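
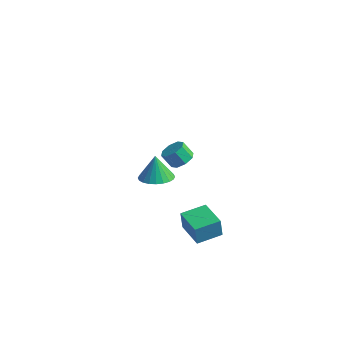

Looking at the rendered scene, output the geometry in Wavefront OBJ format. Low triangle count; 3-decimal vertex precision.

v 1.385 -1.316 -3.609
v 1.303 -1.414 -2.286
v 2.162 0.154 -3.453
v 2.08 0.056 -2.129
v 3.08 -2.216 -3.571
v 2.998 -2.314 -2.247
v 3.857 -0.746 -3.414
v 3.775 -0.844 -2.091
v 1.522 -4.041 3.079
v 2.538 -4.176 3.306
v 1.218 -3.739 4.621
v 2.527 -3.775 3.226
v 2.363 -3.414 3.123
v 2.071 -3.148 3.013
v 1.696 -3.018 2.914
v 1.294 -3.044 2.839
v 0.926 -3.222 2.802
v 0.65 -3.524 2.806
v 0.506 -3.905 2.852
v 0.517 -4.306 2.933
v 0.681 -4.667 3.036
v 0.973 -4.933 3.145
v 1.348 -5.063 3.245
v 1.75 -5.037 3.319
v 2.118 -4.859 3.357
v 2.394 -4.557 3.352
v -2.466 4.009 -2.983
v -1.78 4.116 -2.494
v -2.407 3.897 -1.567
v -3.094 3.791 -2.057
v -2.109 4.67 -2.586
v -2.736 4.451 -1.659
v -2.647 4.837 -2.911
v -3.274 4.618 -1.984
v -3.079 4.519 -3.278
v -3.707 4.301 -2.351
v -3.153 3.903 -3.473
v -3.78 3.684 -2.546
v -2.824 3.349 -3.381
v -3.451 3.13 -2.454
v -2.286 3.182 -3.056
v -2.913 2.963 -2.129
v -1.853 3.499 -2.689
v -2.481 3.281 -1.762
f 2 4 1
f 5 2 1
f 1 4 3
f 3 5 1
f 2 8 4
f 6 2 5
f 6 8 2
f 4 8 3
f 7 5 3
f 3 8 7
f 7 6 5
f 8 6 7
f 10 9 12
f 10 12 11
f 12 9 13
f 12 13 11
f 13 9 14
f 13 14 11
f 14 9 15
f 14 15 11
f 15 9 16
f 15 16 11
f 16 9 17
f 16 17 11
f 17 9 18
f 17 18 11
f 18 9 19
f 18 19 11
f 19 9 20
f 19 20 11
f 20 9 21
f 20 21 11
f 21 9 22
f 21 22 11
f 22 9 23
f 22 23 11
f 23 9 24
f 23 24 11
f 24 9 25
f 24 25 11
f 25 9 26
f 25 26 11
f 26 9 10
f 26 10 11
f 28 27 31
f 28 31 29
f 29 31 32
f 29 32 30
f 31 27 33
f 31 33 32
f 32 33 34
f 32 34 30
f 33 27 35
f 33 35 34
f 34 35 36
f 34 36 30
f 35 27 37
f 35 37 36
f 36 37 38
f 36 38 30
f 37 27 39
f 37 39 38
f 38 39 40
f 38 40 30
f 39 27 41
f 39 41 40
f 40 41 42
f 40 42 30
f 41 27 43
f 41 43 42
f 42 43 44
f 42 44 30
f 43 27 28
f 43 28 44
f 44 28 29
f 44 29 30



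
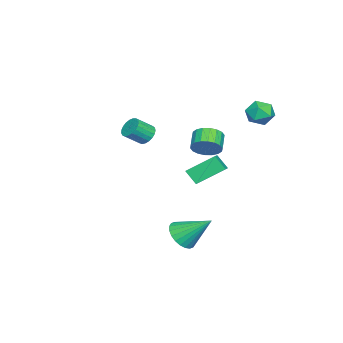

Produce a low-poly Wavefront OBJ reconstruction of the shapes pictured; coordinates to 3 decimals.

v 3.382 1.607 -3.212
v 4.146 2.028 -3.721
v 3.398 3.253 -1.828
v 3.836 2.186 -3.905
v 3.456 2.255 -3.983
v 3.065 2.226 -3.944
v 2.722 2.103 -3.794
v 2.48 1.904 -3.555
v 2.375 1.661 -3.264
v 2.423 1.409 -2.965
v 2.618 1.187 -2.703
v 2.928 1.029 -2.519
v 3.308 0.959 -2.441
v 3.699 0.988 -2.48
v 4.042 1.112 -2.63
v 4.284 1.31 -2.869
v 4.389 1.554 -3.16
v 4.341 1.806 -3.459
v -3.407 4.128 2.636
v -2.782 3.702 3.205
v -4.518 3.858 3.655
v -3.893 3.432 4.224
v -3.846 4.367 4.084
v -3.159 4.534 3.455
v -4.141 3.026 3.405
v -3.454 3.193 2.776
v -3.236 3.021 3.681
v -3.053 3.85 4.1
v -4.247 3.71 2.76
v -4.064 4.539 3.179
v -2.968 -0.213 -1.353
v -3.666 1.294 -0.258
v -2.777 0.48 -2.186
v -3.475 1.988 -1.091
v -1.965 -0.028 -0.969
v -2.663 1.48 0.126
v -1.774 0.666 -1.802
v -2.472 2.173 -0.707
v 0.019 1.844 1.923
v 0.464 2.073 2.66
v -0.454 1.884 3.273
v -0.899 1.656 2.537
v 0.312 2.418 2.538
v -0.606 2.229 3.151
v 0.101 2.649 2.294
v -0.817 2.46 2.908
v -0.125 2.721 1.977
v -1.043 2.532 2.591
v -0.323 2.619 1.65
v -1.241 2.43 2.263
v -0.453 2.364 1.376
v -1.371 2.175 1.99
v -0.49 2.006 1.211
v -1.408 1.817 1.825
v -0.426 1.616 1.187
v -1.344 1.427 1.8
v -0.274 1.271 1.309
v -1.192 1.082 1.922
v -0.063 1.04 1.552
v -0.981 0.851 2.166
v 0.163 0.968 1.869
v -0.755 0.779 2.483
v 0.361 1.07 2.197
v -0.557 0.881 2.81
v 0.491 1.325 2.47
v -0.427 1.136 3.084
v 0.528 1.683 2.635
v -0.39 1.494 3.249
v -4.21 -3.135 0.512
v -3.602 -2.996 0.113
v -2.903 -3.766 0.91
v -3.51 -3.905 1.308
v -3.593 -2.771 0.323
v -2.894 -3.541 1.12
v -3.692 -2.609 0.565
v -2.993 -3.379 1.362
v -3.879 -2.538 0.799
v -3.18 -3.308 1.595
v -4.124 -2.57 0.982
v -3.425 -3.34 1.779
v -4.384 -2.7 1.084
v -3.685 -3.47 1.881
v -4.613 -2.905 1.088
v -3.914 -3.675 1.884
v -4.773 -3.15 0.991
v -4.074 -3.92 1.788
v -4.835 -3.392 0.812
v -4.136 -4.162 1.609
v -4.789 -3.59 0.581
v -4.09 -4.36 1.377
v -4.643 -3.709 0.337
v -3.944 -4.479 1.134
v -4.422 -3.729 0.124
v -3.723 -4.499 0.921
v -4.164 -3.646 -0.022
v -3.465 -4.416 0.775
v -3.914 -3.475 -0.076
v -3.215 -4.245 0.721
v -3.715 -3.245 -0.028
v -3.016 -4.015 0.769
f 2 1 4
f 2 4 3
f 4 1 5
f 4 5 3
f 5 1 6
f 5 6 3
f 6 1 7
f 6 7 3
f 7 1 8
f 7 8 3
f 8 1 9
f 8 9 3
f 9 1 10
f 9 10 3
f 10 1 11
f 10 11 3
f 11 1 12
f 11 12 3
f 12 1 13
f 12 13 3
f 13 1 14
f 13 14 3
f 14 1 15
f 14 15 3
f 15 1 16
f 15 16 3
f 16 1 17
f 16 17 3
f 17 1 18
f 17 18 3
f 18 1 2
f 18 2 3
f 19 30 24
f 19 24 20
f 19 20 26
f 19 26 29
f 19 29 30
f 20 24 28
f 24 30 23
f 30 29 21
f 29 26 25
f 26 20 27
f 22 28 23
f 22 23 21
f 22 21 25
f 22 25 27
f 22 27 28
f 23 28 24
f 21 23 30
f 25 21 29
f 27 25 26
f 28 27 20
f 32 34 31
f 35 32 31
f 31 34 33
f 33 35 31
f 32 38 34
f 36 32 35
f 36 38 32
f 34 38 33
f 37 35 33
f 33 38 37
f 37 36 35
f 38 36 37
f 40 39 43
f 40 43 41
f 41 43 44
f 41 44 42
f 43 39 45
f 43 45 44
f 44 45 46
f 44 46 42
f 45 39 47
f 45 47 46
f 46 47 48
f 46 48 42
f 47 39 49
f 47 49 48
f 48 49 50
f 48 50 42
f 49 39 51
f 49 51 50
f 50 51 52
f 50 52 42
f 51 39 53
f 51 53 52
f 52 53 54
f 52 54 42
f 53 39 55
f 53 55 54
f 54 55 56
f 54 56 42
f 55 39 57
f 55 57 56
f 56 57 58
f 56 58 42
f 57 39 59
f 57 59 58
f 58 59 60
f 58 60 42
f 59 39 61
f 59 61 60
f 60 61 62
f 60 62 42
f 61 39 63
f 61 63 62
f 62 63 64
f 62 64 42
f 63 39 65
f 63 65 64
f 64 65 66
f 64 66 42
f 65 39 67
f 65 67 66
f 66 67 68
f 66 68 42
f 67 39 40
f 67 40 68
f 68 40 41
f 68 41 42
f 70 69 73
f 70 73 71
f 71 73 74
f 71 74 72
f 73 69 75
f 73 75 74
f 74 75 76
f 74 76 72
f 75 69 77
f 75 77 76
f 76 77 78
f 76 78 72
f 77 69 79
f 77 79 78
f 78 79 80
f 78 80 72
f 79 69 81
f 79 81 80
f 80 81 82
f 80 82 72
f 81 69 83
f 81 83 82
f 82 83 84
f 82 84 72
f 83 69 85
f 83 85 84
f 84 85 86
f 84 86 72
f 85 69 87
f 85 87 86
f 86 87 88
f 86 88 72
f 87 69 89
f 87 89 88
f 88 89 90
f 88 90 72
f 89 69 91
f 89 91 90
f 90 91 92
f 90 92 72
f 91 69 93
f 91 93 92
f 92 93 94
f 92 94 72
f 93 69 95
f 93 95 94
f 94 95 96
f 94 96 72
f 95 69 97
f 95 97 96
f 96 97 98
f 96 98 72
f 97 69 99
f 97 99 98
f 98 99 100
f 98 100 72
f 99 69 70
f 99 70 100
f 100 70 71
f 100 71 72



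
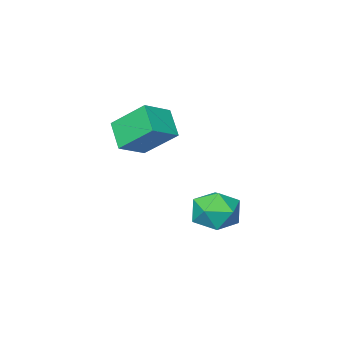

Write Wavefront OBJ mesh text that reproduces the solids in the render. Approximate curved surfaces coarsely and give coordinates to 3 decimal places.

v 1.298 1.907 -3.169
v 1.678 1.705 -3.805
v 1.022 0.715 -2.955
v 1.402 0.513 -3.591
v 1.787 0.78 -2.983
v 1.957 1.517 -3.115
v 0.743 0.903 -3.645
v 0.913 1.64 -3.777
v 1.335 1.085 -4.099
v 1.98 1.009 -3.69
v 0.72 1.411 -3.07
v 1.365 1.335 -2.661
v 2.487 -0.496 -1.537
v 2.261 -1.216 -0.897
v 2.004 0.409 -0.691
v 1.777 -0.311 -0.051
v 3.363 -0.409 -1.129
v 3.136 -1.129 -0.489
v 2.879 0.496 -0.283
v 2.653 -0.224 0.357
f 1 12 6
f 1 6 2
f 1 2 8
f 1 8 11
f 1 11 12
f 2 6 10
f 6 12 5
f 12 11 3
f 11 8 7
f 8 2 9
f 4 10 5
f 4 5 3
f 4 3 7
f 4 7 9
f 4 9 10
f 5 10 6
f 3 5 12
f 7 3 11
f 9 7 8
f 10 9 2
f 14 16 13
f 17 14 13
f 13 16 15
f 15 17 13
f 14 20 16
f 18 14 17
f 18 20 14
f 16 20 15
f 19 17 15
f 15 20 19
f 19 18 17
f 20 18 19



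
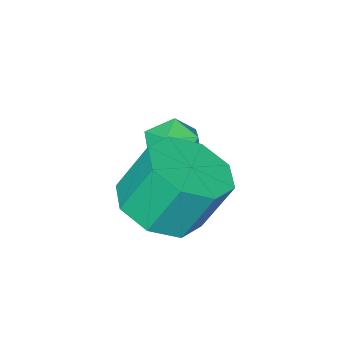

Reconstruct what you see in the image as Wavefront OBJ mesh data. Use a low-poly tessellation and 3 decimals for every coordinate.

v 0.735 1.285 0.641
v 1.109 0.64 0.61
v -0.289 0.68 0.85
v 0.085 0.035 0.819
v 0.196 0.504 1.389
v 0.83 0.878 1.26
v -0.01 0.442 0.2
v 0.624 0.816 0.071
v 0.649 0.119 0.337
v 0.777 0.157 1.072
v 0.043 1.163 0.388
v 0.171 1.201 1.123
v 2.229 2.071 0.523
v 3.098 2.622 0.574
v 2.68 3.16 1.887
v 1.811 2.609 1.837
v 2.51 3.016 0.225
v 2.093 3.554 1.539
v 1.758 2.856 0.052
v 1.341 3.395 1.366
v 1.282 2.237 0.154
v 0.864 2.775 1.468
v 1.36 1.52 0.473
v 0.942 2.058 1.786
v 1.947 1.126 0.821
v 1.53 1.664 2.135
v 2.699 1.285 0.994
v 2.282 1.824 2.308
v 3.176 1.905 0.892
v 2.758 2.443 2.206
f 1 12 6
f 1 6 2
f 1 2 8
f 1 8 11
f 1 11 12
f 2 6 10
f 6 12 5
f 12 11 3
f 11 8 7
f 8 2 9
f 4 10 5
f 4 5 3
f 4 3 7
f 4 7 9
f 4 9 10
f 5 10 6
f 3 5 12
f 7 3 11
f 9 7 8
f 10 9 2
f 14 13 17
f 14 17 15
f 15 17 18
f 15 18 16
f 17 13 19
f 17 19 18
f 18 19 20
f 18 20 16
f 19 13 21
f 19 21 20
f 20 21 22
f 20 22 16
f 21 13 23
f 21 23 22
f 22 23 24
f 22 24 16
f 23 13 25
f 23 25 24
f 24 25 26
f 24 26 16
f 25 13 27
f 25 27 26
f 26 27 28
f 26 28 16
f 27 13 29
f 27 29 28
f 28 29 30
f 28 30 16
f 29 13 14
f 29 14 30
f 30 14 15
f 30 15 16



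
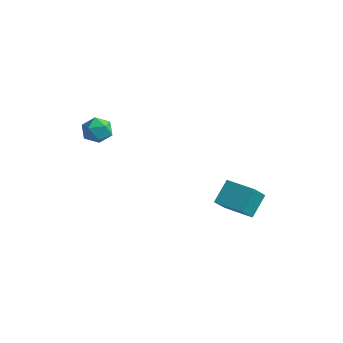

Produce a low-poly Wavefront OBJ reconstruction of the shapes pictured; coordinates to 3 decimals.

v 1.784 2.196 -2.395
v 1.675 3.097 -1.45
v 1.562 3.103 -3.285
v 1.453 4.004 -2.34
v 3.187 2.456 -2.48
v 3.078 3.357 -1.535
v 2.965 3.363 -3.37
v 2.856 4.264 -2.425
v -1.237 -2.214 2.455
v -0.79 -1.647 2.524
v -0.63 -2.793 3.276
v -0.183 -2.226 3.345
v -0.871 -2.175 3.57
v -1.246 -1.817 3.062
v -0.174 -2.623 2.738
v -0.549 -2.265 2.23
v -0.133 -1.9 2.699
v -0.563 -1.623 3.213
v -0.857 -2.817 2.587
v -1.287 -2.54 3.101
f 2 4 1
f 5 2 1
f 1 4 3
f 3 5 1
f 2 8 4
f 6 2 5
f 6 8 2
f 4 8 3
f 7 5 3
f 3 8 7
f 7 6 5
f 8 6 7
f 9 20 14
f 9 14 10
f 9 10 16
f 9 16 19
f 9 19 20
f 10 14 18
f 14 20 13
f 20 19 11
f 19 16 15
f 16 10 17
f 12 18 13
f 12 13 11
f 12 11 15
f 12 15 17
f 12 17 18
f 13 18 14
f 11 13 20
f 15 11 19
f 17 15 16
f 18 17 10



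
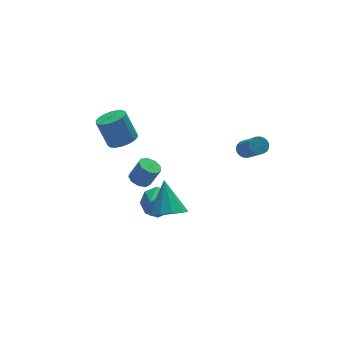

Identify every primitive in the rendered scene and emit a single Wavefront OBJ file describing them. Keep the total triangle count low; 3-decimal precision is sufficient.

v -3.586 -3.59 0.143
v -3.103 -4.4 0.689
v -3.174 -2.23 1.797
v -2.634 -4.091 0.318
v -2.528 -3.59 -0.12
v -2.826 -3.089 -0.457
v -3.414 -2.78 -0.566
v -4.068 -2.779 -0.403
v -4.538 -3.088 -0.032
v -4.644 -3.589 0.406
v -4.346 -4.09 0.744
v -3.757 -4.4 0.852
v 1.849 -2.414 2.665
v 2.308 -2.159 2.934
v 2.251 -3.692 4.484
v 1.791 -3.946 4.215
v 2.118 -2.046 3.039
v 2.06 -3.578 4.589
v 1.881 -1.996 3.08
v 1.824 -3.528 4.63
v 1.639 -2.018 3.049
v 1.581 -3.55 4.599
v 1.433 -2.109 2.952
v 1.375 -3.641 4.501
v 1.299 -2.252 2.805
v 1.241 -3.784 4.354
v 1.26 -2.424 2.634
v 1.202 -3.956 4.183
v 1.323 -2.594 2.468
v 1.265 -4.126 4.018
v 1.476 -2.732 2.337
v 1.419 -4.265 3.886
v 1.695 -2.816 2.262
v 1.637 -4.348 3.812
v 1.939 -2.83 2.257
v 1.882 -4.362 3.807
v 2.169 -2.772 2.323
v 2.111 -4.305 3.872
v 2.343 -2.653 2.448
v 2.285 -4.185 3.997
v 2.431 -2.491 2.61
v 2.373 -4.024 4.16
v 2.419 -2.317 2.782
v 2.361 -3.849 4.332
v -1.736 3.899 -3.707
v -1.182 4.363 -3.863
v -0.609 4.106 -2.589
v -1.164 3.641 -2.433
v -1.561 4.614 -3.641
v -0.988 4.357 -2.367
v -2.022 4.531 -3.451
v -1.45 4.274 -2.177
v -2.35 4.152 -3.38
v -1.777 3.895 -2.106
v -2.39 3.654 -3.462
v -1.818 3.397 -2.188
v -2.125 3.27 -3.659
v -1.552 3.013 -2.385
v -1.677 3.181 -3.878
v -1.105 2.924 -2.604
v -1.258 3.427 -4.017
v -0.685 3.17 -2.744
v -1.062 3.894 -4.011
v -0.489 3.637 -2.737
v -1.807 1.43 -3.82
v -1.02 1.45 -3.11
v -2.533 0.87 -3
v -1.489 2.112 -3.074
v -2.144 2.374 -3.474
v -2.602 2.083 -4.078
v -2.594 1.409 -4.53
v -2.125 0.748 -4.567
v -1.47 0.486 -4.166
v -1.013 0.777 -3.563
v -2.921 3.593 0.686
v -2.204 4.196 0.617
v -2.621 4.89 2.324
v -3.339 4.287 2.394
v -2.522 4.411 0.451
v -2.94 5.105 2.159
v -2.92 4.464 0.333
v -3.338 5.158 2.04
v -3.318 4.344 0.284
v -3.735 5.038 1.992
v -3.637 4.076 0.315
v -4.055 4.77 2.023
v -3.815 3.712 0.419
v -4.232 4.406 2.127
v -3.815 3.324 0.577
v -4.233 4.018 2.284
v -3.639 2.99 0.756
v -4.056 3.684 2.463
v -3.32 2.775 0.921
v -3.738 3.469 2.629
v -2.922 2.722 1.04
v -3.34 3.416 2.747
v -2.525 2.842 1.088
v -2.942 3.536 2.796
v -2.205 3.11 1.057
v -2.623 3.804 2.765
v -2.028 3.474 0.953
v -2.445 4.168 2.661
v -2.027 3.862 0.796
v -2.445 4.556 2.503
f 2 1 4
f 2 4 3
f 4 1 5
f 4 5 3
f 5 1 6
f 5 6 3
f 6 1 7
f 6 7 3
f 7 1 8
f 7 8 3
f 8 1 9
f 8 9 3
f 9 1 10
f 9 10 3
f 10 1 11
f 10 11 3
f 11 1 12
f 11 12 3
f 12 1 2
f 12 2 3
f 14 13 17
f 14 17 15
f 15 17 18
f 15 18 16
f 17 13 19
f 17 19 18
f 18 19 20
f 18 20 16
f 19 13 21
f 19 21 20
f 20 21 22
f 20 22 16
f 21 13 23
f 21 23 22
f 22 23 24
f 22 24 16
f 23 13 25
f 23 25 24
f 24 25 26
f 24 26 16
f 25 13 27
f 25 27 26
f 26 27 28
f 26 28 16
f 27 13 29
f 27 29 28
f 28 29 30
f 28 30 16
f 29 13 31
f 29 31 30
f 30 31 32
f 30 32 16
f 31 13 33
f 31 33 32
f 32 33 34
f 32 34 16
f 33 13 35
f 33 35 34
f 34 35 36
f 34 36 16
f 35 13 37
f 35 37 36
f 36 37 38
f 36 38 16
f 37 13 39
f 37 39 38
f 38 39 40
f 38 40 16
f 39 13 41
f 39 41 40
f 40 41 42
f 40 42 16
f 41 13 43
f 41 43 42
f 42 43 44
f 42 44 16
f 43 13 14
f 43 14 44
f 44 14 15
f 44 15 16
f 46 45 49
f 46 49 47
f 47 49 50
f 47 50 48
f 49 45 51
f 49 51 50
f 50 51 52
f 50 52 48
f 51 45 53
f 51 53 52
f 52 53 54
f 52 54 48
f 53 45 55
f 53 55 54
f 54 55 56
f 54 56 48
f 55 45 57
f 55 57 56
f 56 57 58
f 56 58 48
f 57 45 59
f 57 59 58
f 58 59 60
f 58 60 48
f 59 45 61
f 59 61 60
f 60 61 62
f 60 62 48
f 61 45 63
f 61 63 62
f 62 63 64
f 62 64 48
f 63 45 46
f 63 46 64
f 64 46 47
f 64 47 48
f 66 65 68
f 66 68 67
f 68 65 69
f 68 69 67
f 69 65 70
f 69 70 67
f 70 65 71
f 70 71 67
f 71 65 72
f 71 72 67
f 72 65 73
f 72 73 67
f 73 65 74
f 73 74 67
f 74 65 66
f 74 66 67
f 76 75 79
f 76 79 77
f 77 79 80
f 77 80 78
f 79 75 81
f 79 81 80
f 80 81 82
f 80 82 78
f 81 75 83
f 81 83 82
f 82 83 84
f 82 84 78
f 83 75 85
f 83 85 84
f 84 85 86
f 84 86 78
f 85 75 87
f 85 87 86
f 86 87 88
f 86 88 78
f 87 75 89
f 87 89 88
f 88 89 90
f 88 90 78
f 89 75 91
f 89 91 90
f 90 91 92
f 90 92 78
f 91 75 93
f 91 93 92
f 92 93 94
f 92 94 78
f 93 75 95
f 93 95 94
f 94 95 96
f 94 96 78
f 95 75 97
f 95 97 96
f 96 97 98
f 96 98 78
f 97 75 99
f 97 99 98
f 98 99 100
f 98 100 78
f 99 75 101
f 99 101 100
f 100 101 102
f 100 102 78
f 101 75 103
f 101 103 102
f 102 103 104
f 102 104 78
f 103 75 76
f 103 76 104
f 104 76 77
f 104 77 78



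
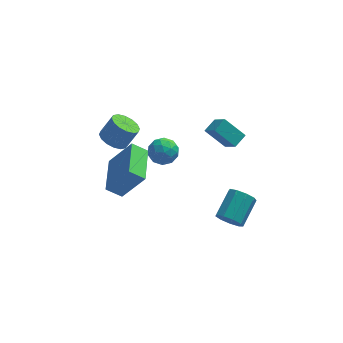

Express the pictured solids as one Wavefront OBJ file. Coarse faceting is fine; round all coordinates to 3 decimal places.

v -4.076 2.178 0.573
v -3.376 2.084 0.156
v -2.704 2.329 1.23
v -3.404 2.422 1.647
v -3.47 2.496 0.122
v -2.798 2.741 1.195
v -3.727 2.823 0.208
v -3.055 3.068 1.281
v -4.077 2.977 0.392
v -3.405 3.222 1.465
v -4.427 2.917 0.624
v -3.755 3.162 1.698
v -4.683 2.659 0.843
v -4.011 2.903 1.917
v -4.776 2.271 0.99
v -4.104 2.516 2.064
v -4.682 1.859 1.025
v -4.01 2.104 2.098
v -4.425 1.532 0.939
v -3.753 1.777 2.012
v -4.075 1.378 0.755
v -3.403 1.623 1.828
v -3.725 1.438 0.522
v -3.053 1.683 1.596
v -3.469 1.697 0.303
v -2.797 1.941 1.377
v -1.516 3.304 -1.753
v -0.778 2.928 -1.517
v -2.222 2.452 -0.903
v -1.484 2.076 -0.667
v -1.65 2.888 -0.428
v -1.213 3.414 -0.954
v -1.787 1.966 -1.466
v -1.35 2.492 -1.992
v -0.945 2.101 -1.339
v -0.86 2.671 -0.698
v -2.14 2.709 -1.722
v -2.055 3.279 -1.081
v -1.085 3.191 -1.709
v -1.915 2.189 -0.711
v -2.013 2.666 -0.57
v -1.578 2.445 -0.431
v -1.341 3.477 -1.379
v -0.907 3.255 -1.239
v -1.419 3.232 -0.6
v -2.093 2.125 -1.181
v -1.659 1.903 -1.041
v -1.422 2.935 -1.989
v -0.987 2.714 -1.85
v -1.581 2.148 -1.82
v -0.749 2.483 -1.466
v -1.164 1.983 -0.967
v -1.342 1.918 -1.437
v -1.086 2.227 -1.745
v -0.699 2.818 -1.089
v -1.114 2.318 -0.59
v -1.212 2.795 -0.45
v -0.955 3.104 -0.758
v -0.797 2.332 -0.985
v -1.886 3.062 -1.83
v -2.301 2.562 -1.331
v -2.045 2.276 -1.662
v -1.788 2.585 -1.97
v -1.836 3.397 -1.453
v -2.251 2.897 -0.954
v -1.914 3.153 -0.675
v -1.658 3.462 -0.983
v -2.203 3.048 -1.435
v 1.224 -4.351 0.535
v 1.705 -4.313 -0.026
v 2.457 -3.09 0.704
v 1.976 -3.129 1.265
v 1.308 -4.013 -0.118
v 2.06 -2.791 0.612
v 0.871 -3.872 0.096
v 1.623 -2.649 0.825
v 0.599 -3.955 0.515
v 1.352 -2.732 1.244
v 0.62 -4.223 0.943
v 1.372 -3.001 1.673
v 0.923 -4.552 1.181
v 1.675 -3.329 1.911
v 1.367 -4.786 1.116
v 2.119 -3.564 1.846
v 1.744 -4.817 0.78
v 2.496 -3.595 1.509
v 1.877 -4.63 0.329
v 2.63 -3.408 1.058
v 1.808 -1.034 3.018
v 0.821 -0.549 3.916
v 1.394 -0.159 2.091
v 0.407 0.326 2.989
v 2.353 -0.466 3.311
v 1.366 0.019 4.209
v 1.939 0.409 2.384
v 0.952 0.894 3.282
v -3.848 -3.095 1.547
v -4.627 -3.007 2.119
v -3.602 -1.009 1.562
v -4.381 -0.921 2.134
v -2.719 -3.239 3.106
v -3.498 -3.151 3.678
v -2.473 -1.153 3.121
v -3.252 -1.065 3.693
f 2 1 5
f 2 5 3
f 3 5 6
f 3 6 4
f 5 1 7
f 5 7 6
f 6 7 8
f 6 8 4
f 7 1 9
f 7 9 8
f 8 9 10
f 8 10 4
f 9 1 11
f 9 11 10
f 10 11 12
f 10 12 4
f 11 1 13
f 11 13 12
f 12 13 14
f 12 14 4
f 13 1 15
f 13 15 14
f 14 15 16
f 14 16 4
f 15 1 17
f 15 17 16
f 16 17 18
f 16 18 4
f 17 1 19
f 17 19 18
f 18 19 20
f 18 20 4
f 19 1 21
f 19 21 20
f 20 21 22
f 20 22 4
f 21 1 23
f 21 23 22
f 22 23 24
f 22 24 4
f 23 1 25
f 23 25 24
f 24 25 26
f 24 26 4
f 25 1 2
f 25 2 26
f 26 2 3
f 26 3 4
f 27 64 43
f 64 38 67
f 43 67 32
f 64 67 43
f 27 43 39
f 43 32 44
f 39 44 28
f 43 44 39
f 27 39 48
f 39 28 49
f 48 49 34
f 39 49 48
f 27 48 60
f 48 34 63
f 60 63 37
f 48 63 60
f 27 60 64
f 60 37 68
f 64 68 38
f 60 68 64
f 28 44 55
f 44 32 58
f 55 58 36
f 44 58 55
f 32 67 45
f 67 38 66
f 45 66 31
f 67 66 45
f 38 68 65
f 68 37 61
f 65 61 29
f 68 61 65
f 37 63 62
f 63 34 50
f 62 50 33
f 63 50 62
f 34 49 54
f 49 28 51
f 54 51 35
f 49 51 54
f 30 56 42
f 56 36 57
f 42 57 31
f 56 57 42
f 30 42 40
f 42 31 41
f 40 41 29
f 42 41 40
f 30 40 47
f 40 29 46
f 47 46 33
f 40 46 47
f 30 47 52
f 47 33 53
f 52 53 35
f 47 53 52
f 30 52 56
f 52 35 59
f 56 59 36
f 52 59 56
f 31 57 45
f 57 36 58
f 45 58 32
f 57 58 45
f 29 41 65
f 41 31 66
f 65 66 38
f 41 66 65
f 33 46 62
f 46 29 61
f 62 61 37
f 46 61 62
f 35 53 54
f 53 33 50
f 54 50 34
f 53 50 54
f 36 59 55
f 59 35 51
f 55 51 28
f 59 51 55
f 70 69 73
f 70 73 71
f 71 73 74
f 71 74 72
f 73 69 75
f 73 75 74
f 74 75 76
f 74 76 72
f 75 69 77
f 75 77 76
f 76 77 78
f 76 78 72
f 77 69 79
f 77 79 78
f 78 79 80
f 78 80 72
f 79 69 81
f 79 81 80
f 80 81 82
f 80 82 72
f 81 69 83
f 81 83 82
f 82 83 84
f 82 84 72
f 83 69 85
f 83 85 84
f 84 85 86
f 84 86 72
f 85 69 87
f 85 87 86
f 86 87 88
f 86 88 72
f 87 69 70
f 87 70 88
f 88 70 71
f 88 71 72
f 90 92 89
f 93 90 89
f 89 92 91
f 91 93 89
f 90 96 92
f 94 90 93
f 94 96 90
f 92 96 91
f 95 93 91
f 91 96 95
f 95 94 93
f 96 94 95
f 98 100 97
f 101 98 97
f 97 100 99
f 99 101 97
f 98 104 100
f 102 98 101
f 102 104 98
f 100 104 99
f 103 101 99
f 99 104 103
f 103 102 101
f 104 102 103



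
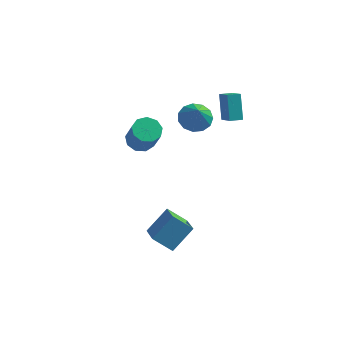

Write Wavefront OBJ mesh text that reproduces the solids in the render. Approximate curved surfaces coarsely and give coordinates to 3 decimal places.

v 1.515 2.244 2.47
v 2.101 1.561 1.948
v 1.845 1.456 3.87
v 2.459 1.997 2.109
v 2.517 2.51 2.384
v 2.257 2.94 2.687
v 1.762 3.148 2.921
v 1.188 3.07 3.012
v 0.719 2.729 2.93
v 0.502 2.234 2.703
v 0.607 1.743 2.402
v 1 1.41 2.122
v 1.557 1.343 1.953
v 3.609 1.841 2.912
v 3.265 2.854 4.347
v 2.965 2.77 2.102
v 2.622 3.783 3.538
v 4.318 2.237 2.802
v 3.975 3.25 4.238
v 3.675 3.166 1.993
v 3.331 4.179 3.428
v -1.84 2.538 -0.437
v -0.995 2.391 -0.797
v -0.395 1.595 0.937
v -1.24 1.742 1.297
v -1.019 2.966 -0.524
v -0.419 2.17 1.209
v -1.427 3.34 -0.211
v -0.827 2.544 1.523
v -2.028 3.339 -0.004
v -1.429 2.543 1.73
v -2.541 2.964 0.001
v -1.942 2.167 1.735
v -2.726 2.389 -0.199
v -2.127 1.592 1.535
v -2.496 1.884 -0.51
v -1.897 1.087 1.223
v -1.959 1.685 -0.787
v -1.36 0.889 0.946
v -1.366 1.886 -0.9
v -0.767 1.089 0.833
v 0.791 -2.247 -5.366
v 1.427 -3.598 -4.665
v -0.393 -2.301 -4.398
v 0.243 -3.653 -3.697
v 1.757 -1.147 -4.123
v 2.393 -2.499 -3.422
v 0.573 -1.202 -3.155
v 1.209 -2.553 -2.454
f 2 1 4
f 2 4 3
f 4 1 5
f 4 5 3
f 5 1 6
f 5 6 3
f 6 1 7
f 6 7 3
f 7 1 8
f 7 8 3
f 8 1 9
f 8 9 3
f 9 1 10
f 9 10 3
f 10 1 11
f 10 11 3
f 11 1 12
f 11 12 3
f 12 1 13
f 12 13 3
f 13 1 2
f 13 2 3
f 15 17 14
f 18 15 14
f 14 17 16
f 16 18 14
f 15 21 17
f 19 15 18
f 19 21 15
f 17 21 16
f 20 18 16
f 16 21 20
f 20 19 18
f 21 19 20
f 23 22 26
f 23 26 24
f 24 26 27
f 24 27 25
f 26 22 28
f 26 28 27
f 27 28 29
f 27 29 25
f 28 22 30
f 28 30 29
f 29 30 31
f 29 31 25
f 30 22 32
f 30 32 31
f 31 32 33
f 31 33 25
f 32 22 34
f 32 34 33
f 33 34 35
f 33 35 25
f 34 22 36
f 34 36 35
f 35 36 37
f 35 37 25
f 36 22 38
f 36 38 37
f 37 38 39
f 37 39 25
f 38 22 40
f 38 40 39
f 39 40 41
f 39 41 25
f 40 22 23
f 40 23 41
f 41 23 24
f 41 24 25
f 43 45 42
f 46 43 42
f 42 45 44
f 44 46 42
f 43 49 45
f 47 43 46
f 47 49 43
f 45 49 44
f 48 46 44
f 44 49 48
f 48 47 46
f 49 47 48



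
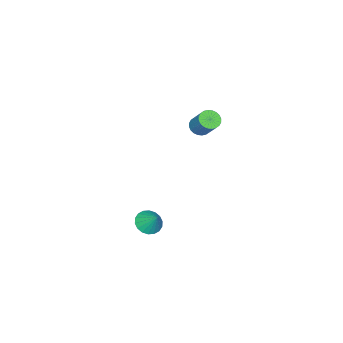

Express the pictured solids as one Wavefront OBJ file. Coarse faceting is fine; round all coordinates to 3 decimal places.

v 3.343 -1.442 -2.293
v 3.835 -1.125 -2.677
v 3.577 -0.778 -1.447
v 3.58 -0.957 -2.739
v 3.278 -0.885 -2.712
v 2.989 -0.923 -2.602
v 2.77 -1.064 -2.431
v 2.665 -1.28 -2.232
v 2.694 -1.528 -2.045
v 2.851 -1.758 -1.908
v 3.106 -1.927 -1.846
v 3.408 -1.999 -1.873
v 3.697 -1.961 -1.983
v 3.916 -1.82 -2.155
v 4.021 -1.604 -2.353
v 3.992 -1.356 -2.54
v -3.463 -3.195 -0.265
v -2.993 -3.02 -0.576
v -2.588 -2.17 0.513
v -3.057 -2.345 0.825
v -3.15 -2.864 -0.64
v -2.745 -2.014 0.45
v -3.354 -2.758 -0.646
v -2.949 -1.908 0.443
v -3.575 -2.719 -0.594
v -3.17 -1.869 0.495
v -3.779 -2.752 -0.493
v -3.374 -1.902 0.597
v -3.935 -2.853 -0.356
v -3.529 -2.003 0.733
v -4.018 -3.006 -0.206
v -3.613 -2.156 0.884
v -4.018 -3.187 -0.064
v -3.612 -2.337 1.025
v -3.932 -3.37 0.047
v -3.527 -2.52 1.136
v -3.775 -3.526 0.11
v -3.37 -2.676 1.2
v -3.571 -3.632 0.117
v -3.166 -2.782 1.206
v -3.35 -3.671 0.065
v -2.945 -2.821 1.154
v -3.146 -3.638 -0.037
v -2.741 -2.788 1.053
v -2.991 -3.537 -0.173
v -2.585 -2.687 0.916
v -2.907 -3.384 -0.324
v -2.502 -2.534 0.766
v -2.908 -3.203 -0.465
v -2.502 -2.353 0.624
f 2 1 4
f 2 4 3
f 4 1 5
f 4 5 3
f 5 1 6
f 5 6 3
f 6 1 7
f 6 7 3
f 7 1 8
f 7 8 3
f 8 1 9
f 8 9 3
f 9 1 10
f 9 10 3
f 10 1 11
f 10 11 3
f 11 1 12
f 11 12 3
f 12 1 13
f 12 13 3
f 13 1 14
f 13 14 3
f 14 1 15
f 14 15 3
f 15 1 16
f 15 16 3
f 16 1 2
f 16 2 3
f 18 17 21
f 18 21 19
f 19 21 22
f 19 22 20
f 21 17 23
f 21 23 22
f 22 23 24
f 22 24 20
f 23 17 25
f 23 25 24
f 24 25 26
f 24 26 20
f 25 17 27
f 25 27 26
f 26 27 28
f 26 28 20
f 27 17 29
f 27 29 28
f 28 29 30
f 28 30 20
f 29 17 31
f 29 31 30
f 30 31 32
f 30 32 20
f 31 17 33
f 31 33 32
f 32 33 34
f 32 34 20
f 33 17 35
f 33 35 34
f 34 35 36
f 34 36 20
f 35 17 37
f 35 37 36
f 36 37 38
f 36 38 20
f 37 17 39
f 37 39 38
f 38 39 40
f 38 40 20
f 39 17 41
f 39 41 40
f 40 41 42
f 40 42 20
f 41 17 43
f 41 43 42
f 42 43 44
f 42 44 20
f 43 17 45
f 43 45 44
f 44 45 46
f 44 46 20
f 45 17 47
f 45 47 46
f 46 47 48
f 46 48 20
f 47 17 49
f 47 49 48
f 48 49 50
f 48 50 20
f 49 17 18
f 49 18 50
f 50 18 19
f 50 19 20



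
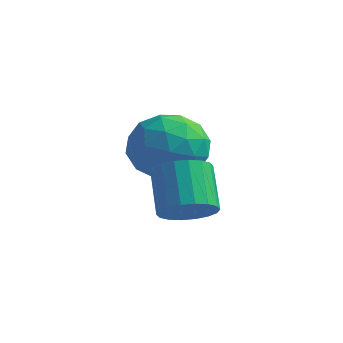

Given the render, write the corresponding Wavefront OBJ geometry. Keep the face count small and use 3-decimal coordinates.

v 3.239 -2.302 0.394
v 3.927 -2.043 0.684
v 3.209 -1.379 1.795
v 2.521 -1.638 1.506
v 3.831 -1.784 0.467
v 3.113 -1.12 1.578
v 3.617 -1.627 0.235
v 2.9 -0.963 1.346
v 3.329 -1.604 0.035
v 2.611 -0.94 1.147
v 3.023 -1.719 -0.093
v 2.305 -1.055 1.018
v 2.759 -1.95 -0.126
v 2.042 -1.286 0.986
v 2.591 -2.25 -0.055
v 1.873 -1.586 1.056
v 2.551 -2.561 0.105
v 1.833 -1.897 1.216
v 2.647 -2.82 0.322
v 1.929 -2.156 1.433
v 2.86 -2.977 0.554
v 2.143 -2.313 1.665
v 3.149 -3 0.753
v 2.431 -2.336 1.865
v 3.455 -2.885 0.882
v 2.737 -2.221 1.993
v 3.718 -2.654 0.914
v 3.001 -1.99 2.026
v 3.887 -2.354 0.844
v 3.169 -1.69 1.955
v 0.395 1.15 1.564
v 1.554 0.844 1.552
v -0.094 -0.684 1.168
v 1.065 -0.99 1.156
v 0.538 -0.681 2.187
v 0.839 0.453 2.432
v 0.621 -0.293 0.288
v 0.922 0.841 0.533
v 1.693 -0.047 0.764
v 1.642 -0.287 1.937
v -0.182 0.447 0.783
v -0.233 0.207 1.956
v 1.017 1.158 1.593
v 0.443 -0.998 1.127
v 0.133 -0.817 1.733
v 0.814 -0.996 1.726
v 0.597 0.928 2.11
v 1.278 0.748 2.103
v 0.681 -0.148 2.476
v 0.182 -0.588 0.617
v 0.863 -0.768 0.61
v 0.646 1.156 0.994
v 1.327 0.977 0.987
v 0.779 0.308 0.244
v 1.78 0.454 1.123
v 1.493 -0.624 0.889
v 1.232 -0.214 0.38
v 1.409 0.453 0.524
v 1.75 0.313 1.812
v 1.463 -0.765 1.579
v 1.153 -0.583 2.185
v 1.33 0.083 2.329
v 1.832 -0.211 1.349
v -0.003 0.925 1.141
v -0.29 -0.153 0.908
v 0.13 0.077 0.391
v 0.307 0.743 0.535
v -0.033 0.784 1.831
v -0.32 -0.294 1.597
v 0.051 -0.293 2.196
v 0.228 0.374 2.34
v -0.372 0.371 1.371
f 2 1 5
f 2 5 3
f 3 5 6
f 3 6 4
f 5 1 7
f 5 7 6
f 6 7 8
f 6 8 4
f 7 1 9
f 7 9 8
f 8 9 10
f 8 10 4
f 9 1 11
f 9 11 10
f 10 11 12
f 10 12 4
f 11 1 13
f 11 13 12
f 12 13 14
f 12 14 4
f 13 1 15
f 13 15 14
f 14 15 16
f 14 16 4
f 15 1 17
f 15 17 16
f 16 17 18
f 16 18 4
f 17 1 19
f 17 19 18
f 18 19 20
f 18 20 4
f 19 1 21
f 19 21 20
f 20 21 22
f 20 22 4
f 21 1 23
f 21 23 22
f 22 23 24
f 22 24 4
f 23 1 25
f 23 25 24
f 24 25 26
f 24 26 4
f 25 1 27
f 25 27 26
f 26 27 28
f 26 28 4
f 27 1 29
f 27 29 28
f 28 29 30
f 28 30 4
f 29 1 2
f 29 2 30
f 30 2 3
f 30 3 4
f 31 68 47
f 68 42 71
f 47 71 36
f 68 71 47
f 31 47 43
f 47 36 48
f 43 48 32
f 47 48 43
f 31 43 52
f 43 32 53
f 52 53 38
f 43 53 52
f 31 52 64
f 52 38 67
f 64 67 41
f 52 67 64
f 31 64 68
f 64 41 72
f 68 72 42
f 64 72 68
f 32 48 59
f 48 36 62
f 59 62 40
f 48 62 59
f 36 71 49
f 71 42 70
f 49 70 35
f 71 70 49
f 42 72 69
f 72 41 65
f 69 65 33
f 72 65 69
f 41 67 66
f 67 38 54
f 66 54 37
f 67 54 66
f 38 53 58
f 53 32 55
f 58 55 39
f 53 55 58
f 34 60 46
f 60 40 61
f 46 61 35
f 60 61 46
f 34 46 44
f 46 35 45
f 44 45 33
f 46 45 44
f 34 44 51
f 44 33 50
f 51 50 37
f 44 50 51
f 34 51 56
f 51 37 57
f 56 57 39
f 51 57 56
f 34 56 60
f 56 39 63
f 60 63 40
f 56 63 60
f 35 61 49
f 61 40 62
f 49 62 36
f 61 62 49
f 33 45 69
f 45 35 70
f 69 70 42
f 45 70 69
f 37 50 66
f 50 33 65
f 66 65 41
f 50 65 66
f 39 57 58
f 57 37 54
f 58 54 38
f 57 54 58
f 40 63 59
f 63 39 55
f 59 55 32
f 63 55 59



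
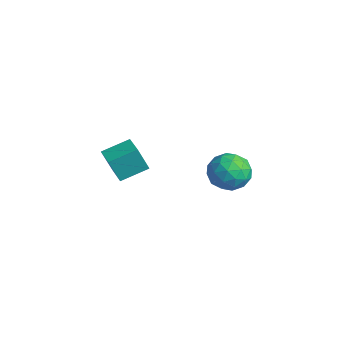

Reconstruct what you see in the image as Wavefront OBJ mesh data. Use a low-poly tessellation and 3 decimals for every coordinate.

v -3.607 -2.883 -4.606
v -3.793 -3.432 -3.125
v -3.408 -1.337 -4.008
v -3.593 -1.885 -2.527
v -2.247 -3.095 -4.513
v -2.432 -3.643 -3.032
v -2.047 -1.548 -3.915
v -2.233 -2.097 -2.434
v 3.117 1.123 -1.049
v 3.884 0.588 -0.333
v 2.976 -0.468 -2.087
v 3.743 -1.003 -1.371
v 2.666 -0.727 -0.981
v 2.753 0.257 -0.339
v 4.107 -0.137 -2.081
v 4.194 0.847 -1.439
v 4.495 -0.191 -0.97
v 3.605 -0.555 -0.291
v 3.255 0.675 -2.129
v 2.365 0.311 -1.45
v 3.513 0.995 -0.6
v 3.347 -0.875 -1.82
v 2.715 -0.713 -1.591
v 3.165 -1.027 -1.17
v 2.849 0.801 -0.604
v 3.299 0.486 -0.183
v 2.583 -0.287 -0.564
v 3.561 -0.366 -2.237
v 4.011 -0.681 -1.816
v 3.695 1.147 -1.25
v 4.145 0.833 -0.829
v 4.277 0.407 -1.856
v 4.322 0.223 -0.553
v 4.24 -0.713 -1.164
v 4.454 -0.203 -1.581
v 4.505 0.375 -1.203
v 3.799 0.009 -0.154
v 3.716 -0.927 -0.764
v 3.084 -0.764 -0.535
v 3.135 -0.186 -0.158
v 4.159 -0.449 -0.529
v 3.144 1.047 -1.656
v 3.061 0.111 -2.266
v 3.725 0.306 -2.262
v 3.776 0.884 -1.885
v 2.62 0.833 -1.256
v 2.538 -0.103 -1.867
v 2.355 -0.255 -1.217
v 2.406 0.323 -0.839
v 2.701 0.569 -1.891
f 2 4 1
f 5 2 1
f 1 4 3
f 3 5 1
f 2 8 4
f 6 2 5
f 6 8 2
f 4 8 3
f 7 5 3
f 3 8 7
f 7 6 5
f 8 6 7
f 9 46 25
f 46 20 49
f 25 49 14
f 46 49 25
f 9 25 21
f 25 14 26
f 21 26 10
f 25 26 21
f 9 21 30
f 21 10 31
f 30 31 16
f 21 31 30
f 9 30 42
f 30 16 45
f 42 45 19
f 30 45 42
f 9 42 46
f 42 19 50
f 46 50 20
f 42 50 46
f 10 26 37
f 26 14 40
f 37 40 18
f 26 40 37
f 14 49 27
f 49 20 48
f 27 48 13
f 49 48 27
f 20 50 47
f 50 19 43
f 47 43 11
f 50 43 47
f 19 45 44
f 45 16 32
f 44 32 15
f 45 32 44
f 16 31 36
f 31 10 33
f 36 33 17
f 31 33 36
f 12 38 24
f 38 18 39
f 24 39 13
f 38 39 24
f 12 24 22
f 24 13 23
f 22 23 11
f 24 23 22
f 12 22 29
f 22 11 28
f 29 28 15
f 22 28 29
f 12 29 34
f 29 15 35
f 34 35 17
f 29 35 34
f 12 34 38
f 34 17 41
f 38 41 18
f 34 41 38
f 13 39 27
f 39 18 40
f 27 40 14
f 39 40 27
f 11 23 47
f 23 13 48
f 47 48 20
f 23 48 47
f 15 28 44
f 28 11 43
f 44 43 19
f 28 43 44
f 17 35 36
f 35 15 32
f 36 32 16
f 35 32 36
f 18 41 37
f 41 17 33
f 37 33 10
f 41 33 37



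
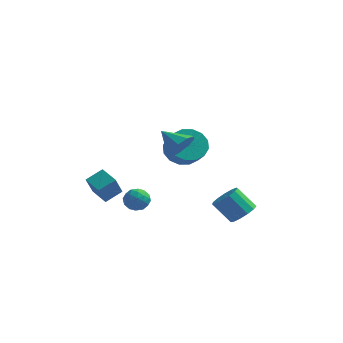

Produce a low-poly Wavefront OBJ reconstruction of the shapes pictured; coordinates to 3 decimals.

v -3.144 -3.289 -3.976
v -3.147 -4.056 -2.828
v -4.038 -2.8 -3.651
v -4.041 -3.566 -2.504
v -2.579 -2.574 -3.496
v -2.582 -3.34 -2.349
v -3.473 -2.084 -3.172
v -3.476 -2.851 -2.024
v -2.092 -2.83 -4.092
v -1.594 -2.393 -3.853
v -1.666 -3.667 -3.447
v -1.168 -3.23 -3.208
v -1.841 -3.133 -3.022
v -2.104 -2.615 -3.421
v -1.156 -3.445 -3.879
v -1.419 -2.927 -4.278
v -1.016 -2.772 -3.721
v -1.439 -2.58 -3.192
v -1.821 -3.48 -4.108
v -2.244 -3.288 -3.579
v -1.88 -2.538 -4.029
v -1.38 -3.522 -3.271
v -1.775 -3.465 -3.162
v -1.482 -3.208 -3.021
v -2.18 -2.669 -3.776
v -1.888 -2.412 -3.635
v -2.033 -2.847 -3.147
v -1.372 -3.648 -3.665
v -1.08 -3.391 -3.524
v -1.778 -2.852 -4.279
v -1.485 -2.595 -4.138
v -1.227 -3.213 -4.153
v -1.248 -2.504 -3.811
v -0.997 -2.996 -3.432
v -0.99 -3.122 -3.826
v -1.145 -2.818 -4.061
v -1.497 -2.391 -3.5
v -1.246 -2.883 -3.121
v -1.642 -2.826 -3.012
v -1.796 -2.522 -3.246
v -1.157 -2.614 -3.423
v -2.014 -3.177 -4.179
v -1.763 -3.669 -3.8
v -1.464 -3.538 -4.054
v -1.618 -3.234 -4.288
v -2.263 -3.064 -3.868
v -2.012 -3.556 -3.489
v -2.115 -3.242 -3.239
v -2.27 -2.938 -3.474
v -2.103 -3.446 -3.877
v 0.96 -3.795 0.689
v 1.446 -3.475 1.323
v -0.16 -3.525 1.411
v 1.304 -3.049 0.944
v 1.002 -2.971 0.445
v 0.68 -3.28 0.061
v 0.49 -3.829 -0.03
v 0.52 -4.362 0.217
v 0.756 -4.63 0.684
v 1.088 -4.507 1.154
v 1.36 -4.051 1.406
v 3.368 -1.905 -4.18
v 3.935 -2.086 -3.675
v 2.998 -2.116 -2.635
v 2.432 -1.935 -3.14
v 3.912 -1.647 -3.683
v 2.975 -1.677 -2.643
v 3.716 -1.29 -3.849
v 2.779 -1.32 -2.809
v 3.41 -1.128 -4.12
v 2.473 -1.159 -3.08
v 3.091 -1.213 -4.41
v 2.154 -1.243 -3.37
v 2.86 -1.518 -4.627
v 1.923 -1.548 -3.587
v 2.79 -1.945 -4.702
v 1.853 -1.975 -3.662
v 2.904 -2.36 -4.611
v 1.967 -2.39 -3.571
v 3.166 -2.63 -4.384
v 2.229 -2.66 -3.344
v 3.491 -2.67 -4.091
v 2.555 -2.7 -3.051
v 3.778 -2.467 -3.827
v 2.841 -2.497 -2.787
v -0.458 -0.072 -1.341
v 0.051 -0.461 -2.122
v 0.627 -1.117 -1.42
v 0.118 -0.728 -0.639
v 0.333 -0.048 -1.968
v 0.909 -0.704 -1.266
v 0.403 0.358 -1.646
v 0.979 -0.298 -0.945
v 0.243 0.649 -1.243
v 0.819 -0.007 -0.541
v -0.106 0.746 -0.865
v 0.47 0.09 -0.164
v -0.548 0.625 -0.615
v 0.028 -0.031 0.086
v -0.967 0.317 -0.56
v -0.391 -0.339 0.142
v -1.249 -0.096 -0.714
v -0.673 -0.752 -0.012
v -1.319 -0.502 -1.035
v -0.743 -1.158 -0.334
v -1.159 -0.793 -1.439
v -0.583 -1.449 -0.737
v -0.81 -0.89 -1.816
v -0.234 -1.546 -1.115
v -0.368 -0.769 -2.066
v 0.208 -1.425 -1.365
f 2 4 1
f 5 2 1
f 1 4 3
f 3 5 1
f 2 8 4
f 6 2 5
f 6 8 2
f 4 8 3
f 7 5 3
f 3 8 7
f 7 6 5
f 8 6 7
f 9 46 25
f 46 20 49
f 25 49 14
f 46 49 25
f 9 25 21
f 25 14 26
f 21 26 10
f 25 26 21
f 9 21 30
f 21 10 31
f 30 31 16
f 21 31 30
f 9 30 42
f 30 16 45
f 42 45 19
f 30 45 42
f 9 42 46
f 42 19 50
f 46 50 20
f 42 50 46
f 10 26 37
f 26 14 40
f 37 40 18
f 26 40 37
f 14 49 27
f 49 20 48
f 27 48 13
f 49 48 27
f 20 50 47
f 50 19 43
f 47 43 11
f 50 43 47
f 19 45 44
f 45 16 32
f 44 32 15
f 45 32 44
f 16 31 36
f 31 10 33
f 36 33 17
f 31 33 36
f 12 38 24
f 38 18 39
f 24 39 13
f 38 39 24
f 12 24 22
f 24 13 23
f 22 23 11
f 24 23 22
f 12 22 29
f 22 11 28
f 29 28 15
f 22 28 29
f 12 29 34
f 29 15 35
f 34 35 17
f 29 35 34
f 12 34 38
f 34 17 41
f 38 41 18
f 34 41 38
f 13 39 27
f 39 18 40
f 27 40 14
f 39 40 27
f 11 23 47
f 23 13 48
f 47 48 20
f 23 48 47
f 15 28 44
f 28 11 43
f 44 43 19
f 28 43 44
f 17 35 36
f 35 15 32
f 36 32 16
f 35 32 36
f 18 41 37
f 41 17 33
f 37 33 10
f 41 33 37
f 52 51 54
f 52 54 53
f 54 51 55
f 54 55 53
f 55 51 56
f 55 56 53
f 56 51 57
f 56 57 53
f 57 51 58
f 57 58 53
f 58 51 59
f 58 59 53
f 59 51 60
f 59 60 53
f 60 51 61
f 60 61 53
f 61 51 52
f 61 52 53
f 63 62 66
f 63 66 64
f 64 66 67
f 64 67 65
f 66 62 68
f 66 68 67
f 67 68 69
f 67 69 65
f 68 62 70
f 68 70 69
f 69 70 71
f 69 71 65
f 70 62 72
f 70 72 71
f 71 72 73
f 71 73 65
f 72 62 74
f 72 74 73
f 73 74 75
f 73 75 65
f 74 62 76
f 74 76 75
f 75 76 77
f 75 77 65
f 76 62 78
f 76 78 77
f 77 78 79
f 77 79 65
f 78 62 80
f 78 80 79
f 79 80 81
f 79 81 65
f 80 62 82
f 80 82 81
f 81 82 83
f 81 83 65
f 82 62 84
f 82 84 83
f 83 84 85
f 83 85 65
f 84 62 63
f 84 63 85
f 85 63 64
f 85 64 65
f 87 86 90
f 87 90 88
f 88 90 91
f 88 91 89
f 90 86 92
f 90 92 91
f 91 92 93
f 91 93 89
f 92 86 94
f 92 94 93
f 93 94 95
f 93 95 89
f 94 86 96
f 94 96 95
f 95 96 97
f 95 97 89
f 96 86 98
f 96 98 97
f 97 98 99
f 97 99 89
f 98 86 100
f 98 100 99
f 99 100 101
f 99 101 89
f 100 86 102
f 100 102 101
f 101 102 103
f 101 103 89
f 102 86 104
f 102 104 103
f 103 104 105
f 103 105 89
f 104 86 106
f 104 106 105
f 105 106 107
f 105 107 89
f 106 86 108
f 106 108 107
f 107 108 109
f 107 109 89
f 108 86 110
f 108 110 109
f 109 110 111
f 109 111 89
f 110 86 87
f 110 87 111
f 111 87 88
f 111 88 89



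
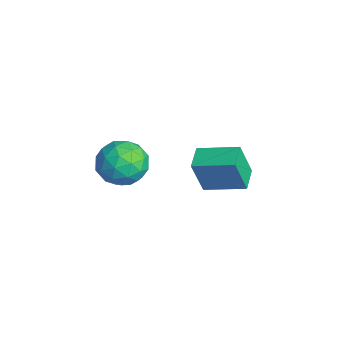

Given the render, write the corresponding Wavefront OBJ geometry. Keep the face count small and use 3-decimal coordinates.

v 3.087 -3.287 2.174
v 3.937 -3.133 2.791
v 3.903 -4.567 1.369
v 4.753 -4.413 1.986
v 3.859 -4.805 2.403
v 3.354 -4.014 2.901
v 4.486 -3.686 1.259
v 3.981 -2.895 1.757
v 4.802 -3.38 2.226
v 4.414 -4.071 2.932
v 3.426 -3.629 1.228
v 3.038 -4.32 1.934
v 3.44 -3.098 2.554
v 4.4 -4.602 1.606
v 3.874 -4.833 1.851
v 4.374 -4.742 2.214
v 3.098 -3.616 2.618
v 3.598 -3.525 2.98
v 3.552 -4.508 2.752
v 4.242 -4.175 1.18
v 4.742 -4.084 1.542
v 3.466 -2.958 1.946
v 3.966 -2.867 2.309
v 4.288 -3.192 1.408
v 4.448 -3.152 2.584
v 4.928 -3.904 2.11
v 4.771 -3.477 1.684
v 4.474 -3.012 1.976
v 4.221 -3.559 2.999
v 4.7 -4.311 2.526
v 4.175 -4.542 2.771
v 3.878 -4.077 3.063
v 4.729 -3.704 2.667
v 3.14 -3.389 1.634
v 3.619 -4.141 1.161
v 3.962 -3.623 1.097
v 3.665 -3.158 1.389
v 2.912 -3.796 2.05
v 3.392 -4.548 1.576
v 3.366 -4.688 2.184
v 3.069 -4.223 2.476
v 3.111 -3.996 1.493
v 3.324 -0.573 -0.796
v 3.37 -1.077 0.774
v 2.401 -0.086 -0.612
v 2.447 -0.59 0.958
v 4.173 0.87 -0.358
v 4.219 0.366 1.212
v 3.25 1.357 -0.174
v 3.296 0.853 1.396
f 1 38 17
f 38 12 41
f 17 41 6
f 38 41 17
f 1 17 13
f 17 6 18
f 13 18 2
f 17 18 13
f 1 13 22
f 13 2 23
f 22 23 8
f 13 23 22
f 1 22 34
f 22 8 37
f 34 37 11
f 22 37 34
f 1 34 38
f 34 11 42
f 38 42 12
f 34 42 38
f 2 18 29
f 18 6 32
f 29 32 10
f 18 32 29
f 6 41 19
f 41 12 40
f 19 40 5
f 41 40 19
f 12 42 39
f 42 11 35
f 39 35 3
f 42 35 39
f 11 37 36
f 37 8 24
f 36 24 7
f 37 24 36
f 8 23 28
f 23 2 25
f 28 25 9
f 23 25 28
f 4 30 16
f 30 10 31
f 16 31 5
f 30 31 16
f 4 16 14
f 16 5 15
f 14 15 3
f 16 15 14
f 4 14 21
f 14 3 20
f 21 20 7
f 14 20 21
f 4 21 26
f 21 7 27
f 26 27 9
f 21 27 26
f 4 26 30
f 26 9 33
f 30 33 10
f 26 33 30
f 5 31 19
f 31 10 32
f 19 32 6
f 31 32 19
f 3 15 39
f 15 5 40
f 39 40 12
f 15 40 39
f 7 20 36
f 20 3 35
f 36 35 11
f 20 35 36
f 9 27 28
f 27 7 24
f 28 24 8
f 27 24 28
f 10 33 29
f 33 9 25
f 29 25 2
f 33 25 29
f 44 46 43
f 47 44 43
f 43 46 45
f 45 47 43
f 44 50 46
f 48 44 47
f 48 50 44
f 46 50 45
f 49 47 45
f 45 50 49
f 49 48 47
f 50 48 49



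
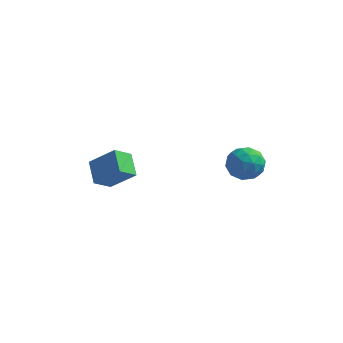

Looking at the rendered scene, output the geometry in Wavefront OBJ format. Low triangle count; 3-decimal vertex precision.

v -2.444 -0.97 2.072
v -2.886 -1.683 2.653
v -1.315 -0.894 3.025
v -1.756 -1.606 3.606
v -1.864 -1.834 1.454
v -2.305 -2.546 2.035
v -0.734 -1.757 2.407
v -1.176 -2.47 2.988
v 2.448 0.659 2.462
v 3.16 1.093 2.14
v 3.32 -0.193 3.24
v 4.032 0.241 2.918
v 3.473 0.654 3.482
v 2.935 1.18 3
v 3.545 -0.28 2.38
v 3.007 0.246 1.898
v 3.838 0.513 2.089
v 3.794 1.09 2.77
v 2.686 -0.19 2.61
v 2.642 0.387 3.291
v 2.728 0.951 2.232
v 3.752 -0.051 3.148
v 3.424 0.192 3.479
v 3.842 0.447 3.29
v 2.595 1.002 2.738
v 3.014 1.257 2.549
v 3.198 0.999 3.338
v 3.466 -0.357 2.831
v 3.885 -0.102 2.642
v 2.638 0.453 2.09
v 3.056 0.708 1.901
v 3.282 -0.099 2.042
v 3.545 0.865 2.014
v 4.057 0.364 2.471
v 3.771 0.058 2.154
v 3.454 0.367 1.872
v 3.518 1.204 2.414
v 4.031 0.703 2.872
v 3.703 0.946 3.203
v 3.386 1.255 2.92
v 3.917 0.863 2.384
v 2.449 0.197 2.508
v 2.962 -0.304 2.966
v 3.094 -0.355 2.46
v 2.777 -0.046 2.177
v 2.423 0.536 2.909
v 2.935 0.035 3.366
v 3.026 0.533 3.508
v 2.709 0.842 3.226
v 2.563 0.037 2.996
f 2 4 1
f 5 2 1
f 1 4 3
f 3 5 1
f 2 8 4
f 6 2 5
f 6 8 2
f 4 8 3
f 7 5 3
f 3 8 7
f 7 6 5
f 8 6 7
f 9 46 25
f 46 20 49
f 25 49 14
f 46 49 25
f 9 25 21
f 25 14 26
f 21 26 10
f 25 26 21
f 9 21 30
f 21 10 31
f 30 31 16
f 21 31 30
f 9 30 42
f 30 16 45
f 42 45 19
f 30 45 42
f 9 42 46
f 42 19 50
f 46 50 20
f 42 50 46
f 10 26 37
f 26 14 40
f 37 40 18
f 26 40 37
f 14 49 27
f 49 20 48
f 27 48 13
f 49 48 27
f 20 50 47
f 50 19 43
f 47 43 11
f 50 43 47
f 19 45 44
f 45 16 32
f 44 32 15
f 45 32 44
f 16 31 36
f 31 10 33
f 36 33 17
f 31 33 36
f 12 38 24
f 38 18 39
f 24 39 13
f 38 39 24
f 12 24 22
f 24 13 23
f 22 23 11
f 24 23 22
f 12 22 29
f 22 11 28
f 29 28 15
f 22 28 29
f 12 29 34
f 29 15 35
f 34 35 17
f 29 35 34
f 12 34 38
f 34 17 41
f 38 41 18
f 34 41 38
f 13 39 27
f 39 18 40
f 27 40 14
f 39 40 27
f 11 23 47
f 23 13 48
f 47 48 20
f 23 48 47
f 15 28 44
f 28 11 43
f 44 43 19
f 28 43 44
f 17 35 36
f 35 15 32
f 36 32 16
f 35 32 36
f 18 41 37
f 41 17 33
f 37 33 10
f 41 33 37



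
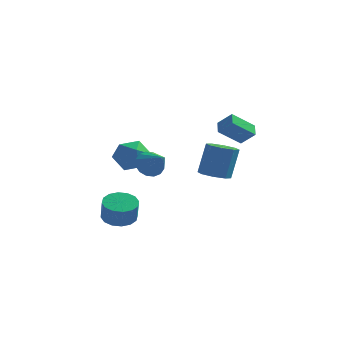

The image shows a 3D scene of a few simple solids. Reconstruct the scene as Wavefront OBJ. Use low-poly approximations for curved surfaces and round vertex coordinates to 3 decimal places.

v 2.748 2.902 0.082
v 3.285 3.604 -0.207
v 3.609 4.161 1.749
v 3.072 3.458 2.038
v 2.6 3.791 -0.147
v 2.925 4.348 1.81
v 2.003 3.457 0.047
v 2.327 4.014 2.004
v 1.841 2.798 0.262
v 2.166 3.355 2.218
v 2.211 2.199 0.371
v 2.535 2.756 2.327
v 2.895 2.012 0.31
v 3.22 2.569 2.267
v 3.493 2.346 0.116
v 3.817 2.903 2.073
v 3.654 3.005 -0.098
v 3.979 3.562 1.858
v 0.657 -2.507 2.689
v 0.974 -2.85 1.967
v 1.703 -3.393 3.571
v 1.221 -2.487 2.04
v 1.316 -2.129 2.287
v 1.235 -1.872 2.642
v 0.999 -1.785 3.009
v 0.671 -1.892 3.291
v 0.339 -2.164 3.411
v 0.093 -2.527 3.338
v -0.002 -2.885 3.091
v 0.079 -3.142 2.737
v 0.315 -3.229 2.37
v 0.643 -3.122 2.088
v -0.698 1.11 2.194
v -0.019 0.214 2.355
v -2.141 -0.014 2.025
v -1.462 -0.91 2.186
v -1.672 -0.196 3.043
v -0.78 0.499 3.148
v -1.38 -0.299 1.232
v -0.488 0.396 1.337
v -0.44 -0.657 1.76
v -0.621 -0.593 2.88
v -1.539 0.793 1.5
v -1.72 0.857 2.62
v 4.109 3.331 2.434
v 3.017 2.546 3.457
v 3.896 4.12 2.812
v 2.804 3.334 3.835
v 4.936 3.186 3.205
v 3.844 2.4 4.228
v 4.723 3.974 3.583
v 3.631 3.189 4.606
v -0.81 -3.166 -0.954
v -0.24 -2.411 -0.793
v -0.04 -2.818 0.414
v -0.61 -3.574 0.254
v -0.696 -2.258 -0.666
v -0.496 -2.665 0.541
v -1.182 -2.348 -0.617
v -0.982 -2.755 0.591
v -1.568 -2.658 -0.657
v -1.368 -3.065 0.551
v -1.751 -3.104 -0.777
v -1.552 -3.511 0.431
v -1.682 -3.567 -0.944
v -1.483 -3.974 0.263
v -1.38 -3.922 -1.114
v -1.18 -4.329 0.093
v -0.924 -4.075 -1.241
v -0.724 -4.482 -0.034
v -0.438 -3.985 -1.291
v -0.238 -4.392 -0.083
v -0.052 -3.675 -1.251
v 0.148 -4.082 -0.043
v 0.132 -3.229 -1.131
v 0.331 -3.636 0.077
v 0.063 -2.766 -0.963
v 0.262 -3.173 0.244
f 2 1 5
f 2 5 3
f 3 5 6
f 3 6 4
f 5 1 7
f 5 7 6
f 6 7 8
f 6 8 4
f 7 1 9
f 7 9 8
f 8 9 10
f 8 10 4
f 9 1 11
f 9 11 10
f 10 11 12
f 10 12 4
f 11 1 13
f 11 13 12
f 12 13 14
f 12 14 4
f 13 1 15
f 13 15 14
f 14 15 16
f 14 16 4
f 15 1 17
f 15 17 16
f 16 17 18
f 16 18 4
f 17 1 2
f 17 2 18
f 18 2 3
f 18 3 4
f 20 19 22
f 20 22 21
f 22 19 23
f 22 23 21
f 23 19 24
f 23 24 21
f 24 19 25
f 24 25 21
f 25 19 26
f 25 26 21
f 26 19 27
f 26 27 21
f 27 19 28
f 27 28 21
f 28 19 29
f 28 29 21
f 29 19 30
f 29 30 21
f 30 19 31
f 30 31 21
f 31 19 32
f 31 32 21
f 32 19 20
f 32 20 21
f 33 44 38
f 33 38 34
f 33 34 40
f 33 40 43
f 33 43 44
f 34 38 42
f 38 44 37
f 44 43 35
f 43 40 39
f 40 34 41
f 36 42 37
f 36 37 35
f 36 35 39
f 36 39 41
f 36 41 42
f 37 42 38
f 35 37 44
f 39 35 43
f 41 39 40
f 42 41 34
f 46 48 45
f 49 46 45
f 45 48 47
f 47 49 45
f 46 52 48
f 50 46 49
f 50 52 46
f 48 52 47
f 51 49 47
f 47 52 51
f 51 50 49
f 52 50 51
f 54 53 57
f 54 57 55
f 55 57 58
f 55 58 56
f 57 53 59
f 57 59 58
f 58 59 60
f 58 60 56
f 59 53 61
f 59 61 60
f 60 61 62
f 60 62 56
f 61 53 63
f 61 63 62
f 62 63 64
f 62 64 56
f 63 53 65
f 63 65 64
f 64 65 66
f 64 66 56
f 65 53 67
f 65 67 66
f 66 67 68
f 66 68 56
f 67 53 69
f 67 69 68
f 68 69 70
f 68 70 56
f 69 53 71
f 69 71 70
f 70 71 72
f 70 72 56
f 71 53 73
f 71 73 72
f 72 73 74
f 72 74 56
f 73 53 75
f 73 75 74
f 74 75 76
f 74 76 56
f 75 53 77
f 75 77 76
f 76 77 78
f 76 78 56
f 77 53 54
f 77 54 78
f 78 54 55
f 78 55 56



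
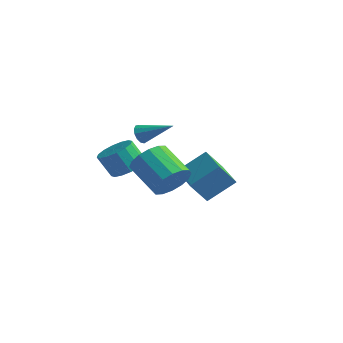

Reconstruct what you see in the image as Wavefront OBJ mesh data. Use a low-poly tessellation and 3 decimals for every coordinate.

v -0.43 1.172 3.571
v -0.139 0.828 3.254
v 1.03 1.708 4.329
v -0.157 1.096 3.099
v -0.261 1.388 3.094
v -0.419 1.611 3.24
v -0.58 1.694 3.491
v -0.694 1.612 3.767
v -0.723 1.39 3.981
v -0.66 1.098 4.065
v -0.523 0.83 3.992
v -0.356 0.67 3.785
v -0.213 0.67 3.51
v 3.951 -1.815 3.042
v 4.433 -1.284 3.724
v 2.892 -1.034 4.62
v 2.409 -1.565 3.938
v 4.284 -0.943 3.372
v 2.743 -0.693 4.268
v 4.045 -0.836 2.931
v 2.504 -0.586 3.827
v 3.781 -0.991 2.52
v 2.24 -0.741 3.416
v 3.562 -1.367 2.249
v 2.021 -1.117 3.145
v 3.448 -1.863 2.191
v 1.907 -1.613 3.086
v 3.468 -2.346 2.36
v 1.927 -2.096 3.256
v 3.617 -2.687 2.712
v 2.076 -2.437 3.608
v 3.856 -2.794 3.153
v 2.315 -2.544 4.049
v 4.12 -2.639 3.564
v 2.579 -2.389 4.46
v 4.339 -2.263 3.835
v 2.798 -2.013 4.731
v 4.453 -1.767 3.894
v 2.912 -1.517 4.789
v 0.723 -0.939 2.577
v 1.514 -1.129 2.937
v 0.949 -1.43 4.022
v 0.157 -1.241 3.663
v 1.447 -0.682 3.026
v 0.882 -0.983 4.111
v 1.185 -0.304 2.995
v 0.62 -0.605 4.08
v 0.8 -0.096 2.852
v 0.235 -0.398 3.937
v 0.393 -0.114 2.635
v -0.172 -0.416 3.72
v 0.075 -0.353 2.403
v -0.49 -0.655 3.488
v -0.069 -0.75 2.218
v -0.634 -1.051 3.303
v -0.002 -1.197 2.129
v -0.567 -1.498 3.214
v 0.26 -1.575 2.16
v -0.305 -1.876 3.245
v 0.645 -1.782 2.303
v 0.08 -2.084 3.388
v 1.052 -1.764 2.52
v 0.487 -2.066 3.605
v 1.37 -1.525 2.752
v 0.805 -1.827 3.837
v 2.069 1.621 0.906
v 2.832 2.749 1.924
v 0.328 2.813 0.89
v 1.091 3.941 1.907
v 2.529 2.279 -0.167
v 3.292 3.407 0.85
v 0.788 3.471 -0.184
v 1.551 4.599 0.834
f 2 1 4
f 2 4 3
f 4 1 5
f 4 5 3
f 5 1 6
f 5 6 3
f 6 1 7
f 6 7 3
f 7 1 8
f 7 8 3
f 8 1 9
f 8 9 3
f 9 1 10
f 9 10 3
f 10 1 11
f 10 11 3
f 11 1 12
f 11 12 3
f 12 1 13
f 12 13 3
f 13 1 2
f 13 2 3
f 15 14 18
f 15 18 16
f 16 18 19
f 16 19 17
f 18 14 20
f 18 20 19
f 19 20 21
f 19 21 17
f 20 14 22
f 20 22 21
f 21 22 23
f 21 23 17
f 22 14 24
f 22 24 23
f 23 24 25
f 23 25 17
f 24 14 26
f 24 26 25
f 25 26 27
f 25 27 17
f 26 14 28
f 26 28 27
f 27 28 29
f 27 29 17
f 28 14 30
f 28 30 29
f 29 30 31
f 29 31 17
f 30 14 32
f 30 32 31
f 31 32 33
f 31 33 17
f 32 14 34
f 32 34 33
f 33 34 35
f 33 35 17
f 34 14 36
f 34 36 35
f 35 36 37
f 35 37 17
f 36 14 38
f 36 38 37
f 37 38 39
f 37 39 17
f 38 14 15
f 38 15 39
f 39 15 16
f 39 16 17
f 41 40 44
f 41 44 42
f 42 44 45
f 42 45 43
f 44 40 46
f 44 46 45
f 45 46 47
f 45 47 43
f 46 40 48
f 46 48 47
f 47 48 49
f 47 49 43
f 48 40 50
f 48 50 49
f 49 50 51
f 49 51 43
f 50 40 52
f 50 52 51
f 51 52 53
f 51 53 43
f 52 40 54
f 52 54 53
f 53 54 55
f 53 55 43
f 54 40 56
f 54 56 55
f 55 56 57
f 55 57 43
f 56 40 58
f 56 58 57
f 57 58 59
f 57 59 43
f 58 40 60
f 58 60 59
f 59 60 61
f 59 61 43
f 60 40 62
f 60 62 61
f 61 62 63
f 61 63 43
f 62 40 64
f 62 64 63
f 63 64 65
f 63 65 43
f 64 40 41
f 64 41 65
f 65 41 42
f 65 42 43
f 67 69 66
f 70 67 66
f 66 69 68
f 68 70 66
f 67 73 69
f 71 67 70
f 71 73 67
f 69 73 68
f 72 70 68
f 68 73 72
f 72 71 70
f 73 71 72



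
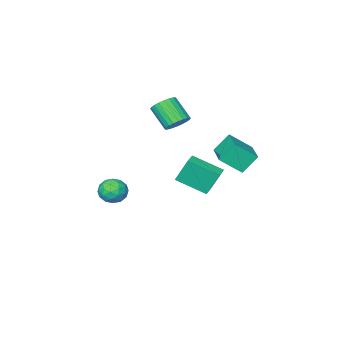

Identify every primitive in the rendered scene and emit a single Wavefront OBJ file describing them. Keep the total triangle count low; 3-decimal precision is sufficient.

v -3.63 2.549 0.734
v -4.507 2.849 1.862
v -2.595 4.396 1.047
v -3.472 4.696 2.175
v -2.548 1.764 1.785
v -3.425 2.064 2.913
v -1.513 3.611 2.098
v -2.39 3.911 3.226
v 0.329 -2.755 -2.678
v 0.878 -2.794 -3.486
v 1.162 -3.946 -2.054
v 1.711 -3.985 -2.862
v 1.782 -3.219 -2.259
v 1.267 -2.482 -2.645
v 0.773 -4.258 -2.895
v 0.258 -3.521 -3.281
v 1.153 -3.723 -3.62
v 1.777 -3.08 -3.227
v 0.263 -3.66 -2.313
v 0.887 -3.017 -1.92
v 0.53 -2.67 -3.137
v 1.51 -4.07 -2.403
v 1.551 -3.62 -2.049
v 1.874 -3.643 -2.523
v 0.759 -2.487 -2.643
v 1.082 -2.51 -3.117
v 1.613 -2.759 -2.396
v 0.958 -4.23 -2.423
v 1.281 -4.253 -2.897
v 0.166 -3.097 -3.017
v 0.489 -3.12 -3.491
v 0.427 -3.981 -3.144
v 1.015 -3.239 -3.691
v 1.505 -3.939 -3.324
v 0.953 -4.099 -3.343
v 0.65 -3.666 -3.57
v 1.381 -2.861 -3.459
v 1.871 -3.561 -3.092
v 1.913 -3.111 -2.738
v 1.61 -2.678 -2.965
v 1.543 -3.407 -3.538
v 0.169 -3.179 -2.448
v 0.659 -3.879 -2.081
v 0.43 -4.062 -2.575
v 0.127 -3.629 -2.802
v 0.535 -2.801 -2.216
v 1.025 -3.501 -1.849
v 1.39 -3.074 -1.97
v 1.087 -2.641 -2.197
v 0.497 -3.333 -2.002
v -0.262 1.56 0.406
v -0.773 2.09 2.004
v -1.374 3.068 -0.45
v -1.885 3.598 1.148
v 0.465 2.122 0.452
v -0.046 2.652 2.05
v -0.647 3.63 -0.404
v -1.158 4.16 1.194
v -3.571 -3.152 1.645
v -2.924 -2.7 2.057
v -2.802 -4.017 3.307
v -3.449 -4.468 2.895
v -3.206 -2.575 2.216
v -3.083 -3.892 3.466
v -3.544 -2.538 2.288
v -3.421 -3.854 3.539
v -3.885 -2.594 2.263
v -3.763 -3.91 3.513
v -4.179 -2.735 2.143
v -4.057 -4.051 3.394
v -4.381 -2.939 1.948
v -4.258 -4.256 3.198
v -4.459 -3.176 1.706
v -4.336 -4.493 2.957
v -4.402 -3.409 1.455
v -4.279 -4.726 2.706
v -4.218 -3.603 1.233
v -4.096 -4.92 2.483
v -3.937 -3.728 1.074
v -3.814 -5.045 2.324
v -3.599 -3.766 1.001
v -3.476 -5.082 2.252
v -3.257 -3.71 1.027
v -3.135 -5.026 2.277
v -2.963 -3.569 1.146
v -2.841 -4.885 2.397
v -2.762 -3.364 1.342
v -2.639 -4.681 2.592
v -2.684 -3.127 1.583
v -2.561 -4.444 2.834
v -2.741 -2.894 1.834
v -2.618 -4.211 3.085
f 2 4 1
f 5 2 1
f 1 4 3
f 3 5 1
f 2 8 4
f 6 2 5
f 6 8 2
f 4 8 3
f 7 5 3
f 3 8 7
f 7 6 5
f 8 6 7
f 9 46 25
f 46 20 49
f 25 49 14
f 46 49 25
f 9 25 21
f 25 14 26
f 21 26 10
f 25 26 21
f 9 21 30
f 21 10 31
f 30 31 16
f 21 31 30
f 9 30 42
f 30 16 45
f 42 45 19
f 30 45 42
f 9 42 46
f 42 19 50
f 46 50 20
f 42 50 46
f 10 26 37
f 26 14 40
f 37 40 18
f 26 40 37
f 14 49 27
f 49 20 48
f 27 48 13
f 49 48 27
f 20 50 47
f 50 19 43
f 47 43 11
f 50 43 47
f 19 45 44
f 45 16 32
f 44 32 15
f 45 32 44
f 16 31 36
f 31 10 33
f 36 33 17
f 31 33 36
f 12 38 24
f 38 18 39
f 24 39 13
f 38 39 24
f 12 24 22
f 24 13 23
f 22 23 11
f 24 23 22
f 12 22 29
f 22 11 28
f 29 28 15
f 22 28 29
f 12 29 34
f 29 15 35
f 34 35 17
f 29 35 34
f 12 34 38
f 34 17 41
f 38 41 18
f 34 41 38
f 13 39 27
f 39 18 40
f 27 40 14
f 39 40 27
f 11 23 47
f 23 13 48
f 47 48 20
f 23 48 47
f 15 28 44
f 28 11 43
f 44 43 19
f 28 43 44
f 17 35 36
f 35 15 32
f 36 32 16
f 35 32 36
f 18 41 37
f 41 17 33
f 37 33 10
f 41 33 37
f 52 54 51
f 55 52 51
f 51 54 53
f 53 55 51
f 52 58 54
f 56 52 55
f 56 58 52
f 54 58 53
f 57 55 53
f 53 58 57
f 57 56 55
f 58 56 57
f 60 59 63
f 60 63 61
f 61 63 64
f 61 64 62
f 63 59 65
f 63 65 64
f 64 65 66
f 64 66 62
f 65 59 67
f 65 67 66
f 66 67 68
f 66 68 62
f 67 59 69
f 67 69 68
f 68 69 70
f 68 70 62
f 69 59 71
f 69 71 70
f 70 71 72
f 70 72 62
f 71 59 73
f 71 73 72
f 72 73 74
f 72 74 62
f 73 59 75
f 73 75 74
f 74 75 76
f 74 76 62
f 75 59 77
f 75 77 76
f 76 77 78
f 76 78 62
f 77 59 79
f 77 79 78
f 78 79 80
f 78 80 62
f 79 59 81
f 79 81 80
f 80 81 82
f 80 82 62
f 81 59 83
f 81 83 82
f 82 83 84
f 82 84 62
f 83 59 85
f 83 85 84
f 84 85 86
f 84 86 62
f 85 59 87
f 85 87 86
f 86 87 88
f 86 88 62
f 87 59 89
f 87 89 88
f 88 89 90
f 88 90 62
f 89 59 91
f 89 91 90
f 90 91 92
f 90 92 62
f 91 59 60
f 91 60 92
f 92 60 61
f 92 61 62



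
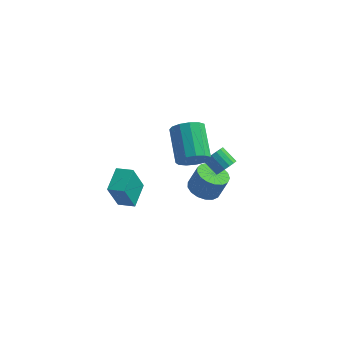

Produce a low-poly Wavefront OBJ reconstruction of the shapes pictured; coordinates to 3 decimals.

v -3.592 -3.829 -0.89
v -3.97 -4.362 0.744
v -3.486 -2.49 -0.43
v -3.864 -3.023 1.205
v -2.696 -3.957 -0.725
v -3.074 -4.49 0.91
v -2.59 -2.618 -0.264
v -2.968 -3.151 1.37
v -0.4 1.337 -3.769
v 0.218 0.693 -3.95
v 0.697 0.8 -2.692
v 0.08 1.443 -2.511
v 0.419 1.064 -4.058
v 0.898 1.171 -2.8
v 0.433 1.497 -4.1
v 0.912 1.604 -2.842
v 0.256 1.894 -4.066
v 0.735 2 -2.808
v -0.071 2.163 -3.964
v 0.408 2.269 -2.706
v -0.474 2.242 -3.817
v 0.005 2.349 -2.56
v -0.859 2.115 -3.66
v -0.38 2.221 -2.402
v -1.139 1.809 -3.527
v -0.66 1.915 -2.269
v -1.25 1.394 -3.45
v -0.771 1.501 -2.192
v -1.166 0.967 -3.446
v -0.687 1.074 -2.188
v -0.906 0.624 -3.515
v -0.427 0.731 -2.258
v -0.53 0.445 -3.643
v -0.051 0.551 -2.386
v -0.125 0.47 -3.8
v 0.354 0.576 -2.542
v 0.912 0.682 -1.126
v 1.134 0.339 -0.62
v 0.35 0.736 -0.008
v 0.128 1.078 -0.514
v 1.286 0.61 -0.6
v 0.503 1.006 0.012
v 1.353 0.897 -0.7
v 0.57 1.293 -0.088
v 1.319 1.134 -0.897
v 0.535 1.53 -0.286
v 1.191 1.268 -1.148
v 0.408 1.664 -0.536
v 1 1.268 -1.393
v 0.216 1.664 -0.781
v 0.788 1.134 -1.577
v 0.005 1.53 -0.965
v 0.605 0.896 -1.657
v -0.179 1.292 -1.046
v 0.492 0.609 -1.616
v -0.292 1.005 -1.005
v 0.475 0.338 -1.463
v -0.309 0.735 -0.851
v 0.558 0.147 -1.232
v -0.225 0.543 -0.621
v 0.722 0.078 -0.977
v -0.061 0.474 -0.366
v 0.93 0.148 -0.756
v 0.147 0.544 -0.145
v -0.028 -2.854 2.469
v 0.788 -2.693 2.76
v 0.103 -1.065 3.781
v -0.712 -1.226 3.491
v 0.74 -2.445 2.333
v 0.055 -0.817 3.354
v 0.448 -2.327 1.949
v -0.237 -0.7 2.97
v 0.006 -2.377 1.731
v -0.679 -0.749 2.752
v -0.447 -2.577 1.747
v -1.132 -0.95 2.768
v -0.767 -2.866 1.993
v -1.452 -1.238 3.014
v -0.852 -3.151 2.39
v -1.537 -1.523 3.411
v -0.675 -3.341 2.812
v -1.36 -1.713 3.833
v -0.293 -3.377 3.125
v -0.978 -1.749 4.146
v 0.174 -3.247 3.231
v -0.511 -1.619 4.252
v 0.577 -2.992 3.094
v -0.108 -1.364 4.115
f 2 4 1
f 5 2 1
f 1 4 3
f 3 5 1
f 2 8 4
f 6 2 5
f 6 8 2
f 4 8 3
f 7 5 3
f 3 8 7
f 7 6 5
f 8 6 7
f 10 9 13
f 10 13 11
f 11 13 14
f 11 14 12
f 13 9 15
f 13 15 14
f 14 15 16
f 14 16 12
f 15 9 17
f 15 17 16
f 16 17 18
f 16 18 12
f 17 9 19
f 17 19 18
f 18 19 20
f 18 20 12
f 19 9 21
f 19 21 20
f 20 21 22
f 20 22 12
f 21 9 23
f 21 23 22
f 22 23 24
f 22 24 12
f 23 9 25
f 23 25 24
f 24 25 26
f 24 26 12
f 25 9 27
f 25 27 26
f 26 27 28
f 26 28 12
f 27 9 29
f 27 29 28
f 28 29 30
f 28 30 12
f 29 9 31
f 29 31 30
f 30 31 32
f 30 32 12
f 31 9 33
f 31 33 32
f 32 33 34
f 32 34 12
f 33 9 35
f 33 35 34
f 34 35 36
f 34 36 12
f 35 9 10
f 35 10 36
f 36 10 11
f 36 11 12
f 38 37 41
f 38 41 39
f 39 41 42
f 39 42 40
f 41 37 43
f 41 43 42
f 42 43 44
f 42 44 40
f 43 37 45
f 43 45 44
f 44 45 46
f 44 46 40
f 45 37 47
f 45 47 46
f 46 47 48
f 46 48 40
f 47 37 49
f 47 49 48
f 48 49 50
f 48 50 40
f 49 37 51
f 49 51 50
f 50 51 52
f 50 52 40
f 51 37 53
f 51 53 52
f 52 53 54
f 52 54 40
f 53 37 55
f 53 55 54
f 54 55 56
f 54 56 40
f 55 37 57
f 55 57 56
f 56 57 58
f 56 58 40
f 57 37 59
f 57 59 58
f 58 59 60
f 58 60 40
f 59 37 61
f 59 61 60
f 60 61 62
f 60 62 40
f 61 37 63
f 61 63 62
f 62 63 64
f 62 64 40
f 63 37 38
f 63 38 64
f 64 38 39
f 64 39 40
f 66 65 69
f 66 69 67
f 67 69 70
f 67 70 68
f 69 65 71
f 69 71 70
f 70 71 72
f 70 72 68
f 71 65 73
f 71 73 72
f 72 73 74
f 72 74 68
f 73 65 75
f 73 75 74
f 74 75 76
f 74 76 68
f 75 65 77
f 75 77 76
f 76 77 78
f 76 78 68
f 77 65 79
f 77 79 78
f 78 79 80
f 78 80 68
f 79 65 81
f 79 81 80
f 80 81 82
f 80 82 68
f 81 65 83
f 81 83 82
f 82 83 84
f 82 84 68
f 83 65 85
f 83 85 84
f 84 85 86
f 84 86 68
f 85 65 87
f 85 87 86
f 86 87 88
f 86 88 68
f 87 65 66
f 87 66 88
f 88 66 67
f 88 67 68



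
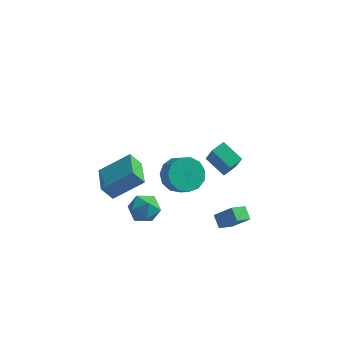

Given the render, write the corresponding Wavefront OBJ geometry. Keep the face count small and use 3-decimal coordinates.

v -3.193 -1.633 -2.3
v -3.816 -1.785 -1.395
v -3.755 0.085 -2.4
v -4.379 -0.067 -1.494
v -1.521 -1.013 -1.046
v -2.145 -1.165 -0.14
v -2.084 0.705 -1.145
v -2.707 0.553 -0.24
v 2.325 2.189 -2.774
v 2.822 1.373 -1.143
v 1.145 2.852 -2.082
v 1.642 2.037 -0.451
v 2.858 2.923 -2.569
v 3.355 2.108 -0.938
v 1.678 3.587 -1.877
v 2.175 2.771 -0.246
v 0.95 -3.731 2.864
v 1.631 -4.031 2.081
v 2.191 -4.568 2.773
v 1.51 -4.269 3.556
v 1.849 -3.51 2.308
v 2.409 -4.047 3.001
v 1.782 -3.06 2.712
v 2.342 -3.597 3.404
v 1.45 -2.823 3.164
v 2.011 -3.36 3.856
v 0.96 -2.874 3.521
v 1.52 -3.411 4.213
v 0.467 -3.198 3.669
v 1.027 -3.735 4.361
v 0.126 -3.691 3.561
v 0.687 -4.228 4.254
v 0.048 -4.197 3.233
v 0.608 -4.734 3.925
v 0.256 -4.555 2.787
v 0.816 -5.092 3.479
v 0.684 -4.652 2.365
v 1.244 -5.189 3.058
v 1.197 -4.456 2.102
v 1.757 -4.993 2.795
v -1.712 -1.066 -2.501
v -0.926 -1.29 -1.909
v -1.754 -2.61 -3.031
v -0.968 -2.834 -2.439
v -1.864 -2.621 -2.027
v -1.838 -1.667 -1.7
v -0.842 -2.233 -3.24
v -0.816 -1.279 -2.913
v -0.388 -2.012 -2.366
v -1.02 -2.252 -1.617
v -1.66 -1.648 -3.323
v -2.292 -1.888 -2.574
v 3.413 -2.633 -1.195
v 2.824 -3.436 -0.641
v 4.375 -2.695 -0.264
v 3.785 -3.498 0.291
v 3.815 -3.242 -1.651
v 3.225 -4.045 -1.096
v 4.776 -3.304 -0.719
v 4.187 -4.107 -0.165
f 2 4 1
f 5 2 1
f 1 4 3
f 3 5 1
f 2 8 4
f 6 2 5
f 6 8 2
f 4 8 3
f 7 5 3
f 3 8 7
f 7 6 5
f 8 6 7
f 10 12 9
f 13 10 9
f 9 12 11
f 11 13 9
f 10 16 12
f 14 10 13
f 14 16 10
f 12 16 11
f 15 13 11
f 11 16 15
f 15 14 13
f 16 14 15
f 18 17 21
f 18 21 19
f 19 21 22
f 19 22 20
f 21 17 23
f 21 23 22
f 22 23 24
f 22 24 20
f 23 17 25
f 23 25 24
f 24 25 26
f 24 26 20
f 25 17 27
f 25 27 26
f 26 27 28
f 26 28 20
f 27 17 29
f 27 29 28
f 28 29 30
f 28 30 20
f 29 17 31
f 29 31 30
f 30 31 32
f 30 32 20
f 31 17 33
f 31 33 32
f 32 33 34
f 32 34 20
f 33 17 35
f 33 35 34
f 34 35 36
f 34 36 20
f 35 17 37
f 35 37 36
f 36 37 38
f 36 38 20
f 37 17 39
f 37 39 38
f 38 39 40
f 38 40 20
f 39 17 18
f 39 18 40
f 40 18 19
f 40 19 20
f 41 52 46
f 41 46 42
f 41 42 48
f 41 48 51
f 41 51 52
f 42 46 50
f 46 52 45
f 52 51 43
f 51 48 47
f 48 42 49
f 44 50 45
f 44 45 43
f 44 43 47
f 44 47 49
f 44 49 50
f 45 50 46
f 43 45 52
f 47 43 51
f 49 47 48
f 50 49 42
f 54 56 53
f 57 54 53
f 53 56 55
f 55 57 53
f 54 60 56
f 58 54 57
f 58 60 54
f 56 60 55
f 59 57 55
f 55 60 59
f 59 58 57
f 60 58 59

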